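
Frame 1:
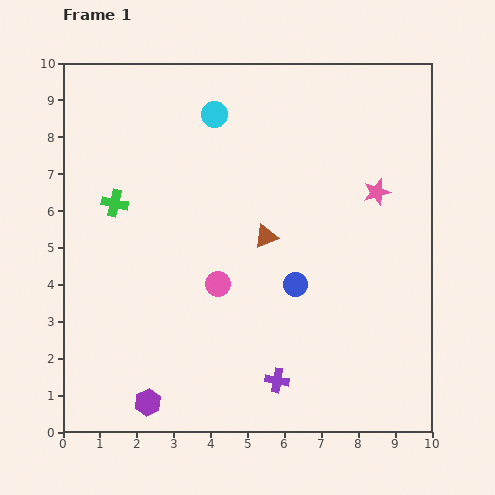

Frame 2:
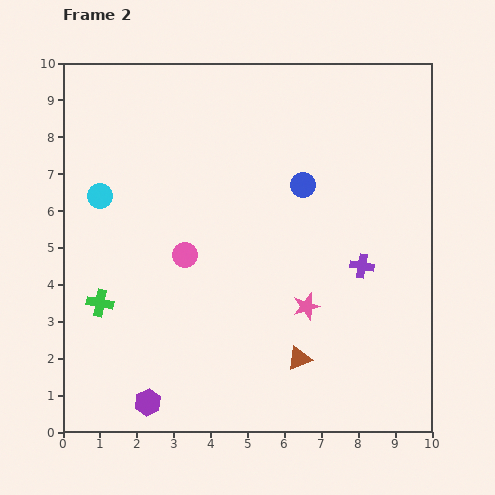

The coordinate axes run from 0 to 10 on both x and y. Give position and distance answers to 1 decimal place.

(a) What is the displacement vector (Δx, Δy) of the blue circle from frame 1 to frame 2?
(0.2, 2.7)

The blue circle was at (6.3, 4.0) in frame 1 and (6.5, 6.7) in frame 2.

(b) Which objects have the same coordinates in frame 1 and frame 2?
the purple hexagon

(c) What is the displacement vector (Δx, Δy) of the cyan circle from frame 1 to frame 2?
(-3.1, -2.2)

The cyan circle was at (4.1, 8.6) in frame 1 and (1.0, 6.4) in frame 2.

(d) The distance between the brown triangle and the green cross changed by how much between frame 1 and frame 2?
+1.4

Distance in frame 1: 4.2. Distance in frame 2: 5.6.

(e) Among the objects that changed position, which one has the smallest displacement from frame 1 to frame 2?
the pink circle

(moved 1.2)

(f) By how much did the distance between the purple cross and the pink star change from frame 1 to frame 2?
-3.9

Distance in frame 1: 5.8. Distance in frame 2: 1.9.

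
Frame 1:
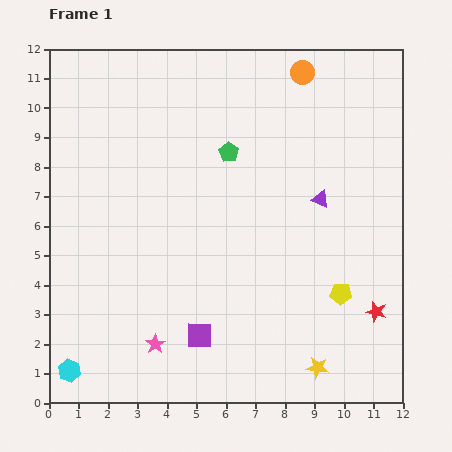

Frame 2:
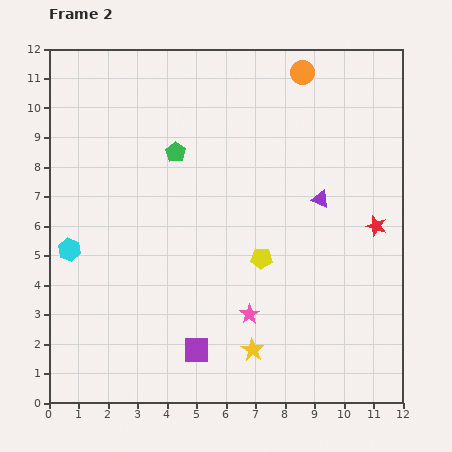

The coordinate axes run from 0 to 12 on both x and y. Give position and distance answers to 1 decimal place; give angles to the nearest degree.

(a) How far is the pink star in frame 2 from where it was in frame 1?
3.4

The pink star moved from (3.6, 2.0) to (6.8, 3.0), a distance of √(3.2² + 1.0²) ≈ 3.4.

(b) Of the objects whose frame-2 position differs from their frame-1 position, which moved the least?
the purple square

(moved 0.5)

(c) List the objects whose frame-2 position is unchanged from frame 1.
the purple triangle, the orange circle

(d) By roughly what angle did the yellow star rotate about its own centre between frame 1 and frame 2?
24° clockwise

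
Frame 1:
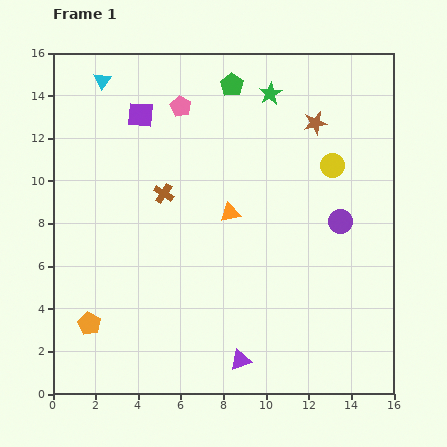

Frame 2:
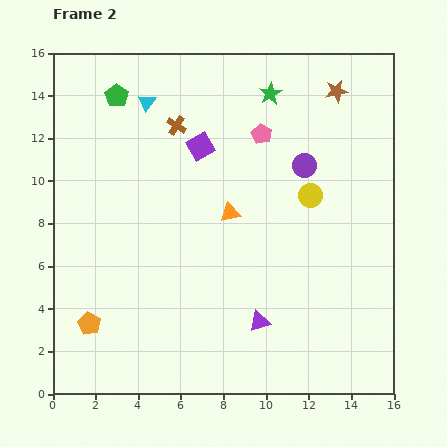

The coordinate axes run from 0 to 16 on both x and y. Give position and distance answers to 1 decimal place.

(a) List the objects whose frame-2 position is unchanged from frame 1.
the green star, the orange pentagon, the orange triangle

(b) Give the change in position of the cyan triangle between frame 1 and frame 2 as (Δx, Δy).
(2.1, -1.0)

The cyan triangle was at (2.3, 14.7) in frame 1 and (4.4, 13.7) in frame 2.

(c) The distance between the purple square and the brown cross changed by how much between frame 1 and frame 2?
-2.4

Distance in frame 1: 3.9. Distance in frame 2: 1.5.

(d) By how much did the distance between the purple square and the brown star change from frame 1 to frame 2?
-1.3

Distance in frame 1: 8.2. Distance in frame 2: 6.9.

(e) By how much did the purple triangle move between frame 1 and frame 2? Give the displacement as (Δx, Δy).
(0.9, 1.8)

The purple triangle was at (8.8, 1.6) in frame 1 and (9.7, 3.4) in frame 2.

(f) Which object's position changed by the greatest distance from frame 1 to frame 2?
the green pentagon

(moved 5.4; next 4.0)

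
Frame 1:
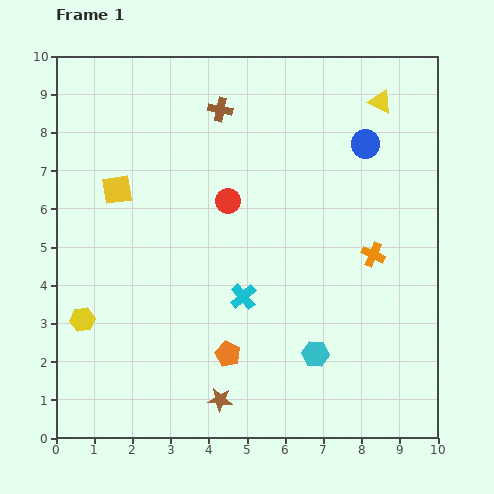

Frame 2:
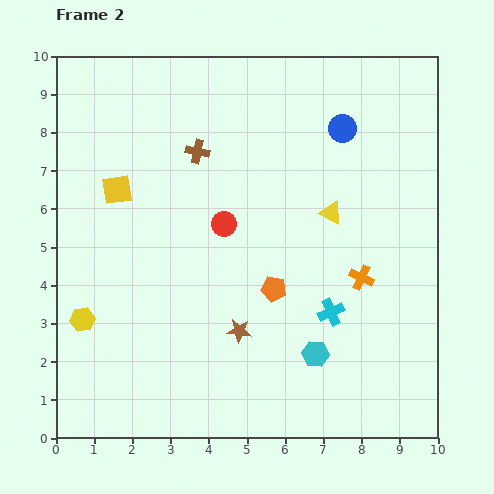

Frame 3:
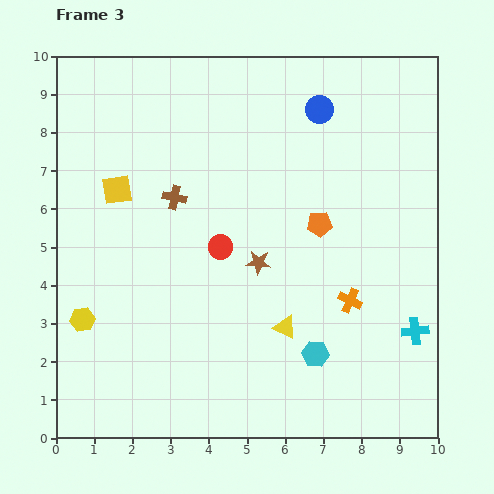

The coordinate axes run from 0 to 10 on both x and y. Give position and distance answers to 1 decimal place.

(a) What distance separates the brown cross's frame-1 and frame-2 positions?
1.3

The brown cross moved from (4.3, 8.6) to (3.7, 7.5), a distance of √(0.6² + 1.1²) ≈ 1.3.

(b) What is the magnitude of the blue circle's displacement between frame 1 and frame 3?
1.5

The blue circle moved from (8.1, 7.7) to (6.9, 8.6), a distance of √(1.2² + 0.9²) ≈ 1.5.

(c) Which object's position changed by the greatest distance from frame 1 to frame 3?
the yellow triangle

(moved 6.4; next 4.6)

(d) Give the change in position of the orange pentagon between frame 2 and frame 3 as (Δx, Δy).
(1.2, 1.7)

The orange pentagon was at (5.7, 3.9) in frame 2 and (6.9, 5.6) in frame 3.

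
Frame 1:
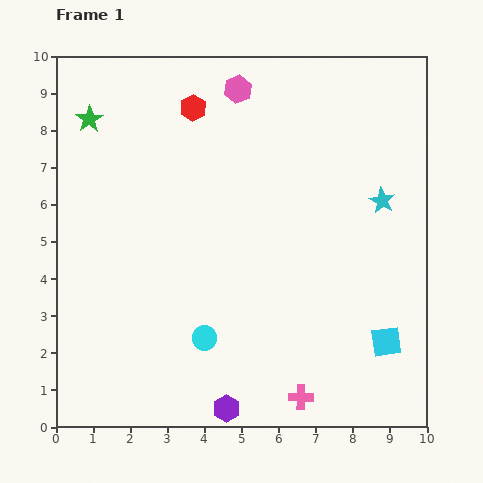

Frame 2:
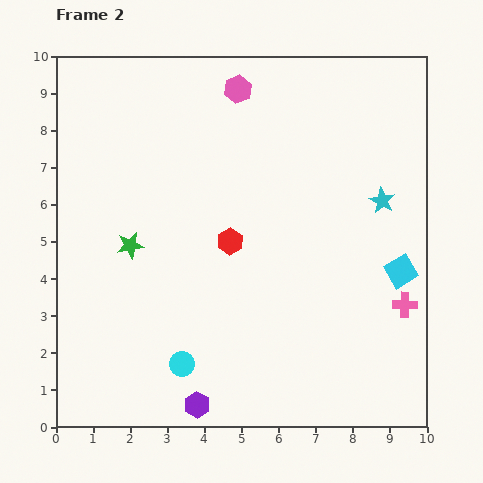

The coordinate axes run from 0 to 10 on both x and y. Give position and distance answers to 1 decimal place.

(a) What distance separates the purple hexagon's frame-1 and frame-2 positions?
0.8

The purple hexagon moved from (4.6, 0.5) to (3.8, 0.6), a distance of √(0.8² + 0.1²) ≈ 0.8.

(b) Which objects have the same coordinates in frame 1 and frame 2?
the cyan star, the pink hexagon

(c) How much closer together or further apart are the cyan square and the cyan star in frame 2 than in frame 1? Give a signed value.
-1.8

Distance in frame 1: 3.8. Distance in frame 2: 2.0.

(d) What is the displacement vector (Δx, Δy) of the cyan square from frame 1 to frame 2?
(0.4, 1.9)

The cyan square was at (8.9, 2.3) in frame 1 and (9.3, 4.2) in frame 2.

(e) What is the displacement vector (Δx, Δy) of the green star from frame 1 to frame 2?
(1.1, -3.4)

The green star was at (0.9, 8.3) in frame 1 and (2.0, 4.9) in frame 2.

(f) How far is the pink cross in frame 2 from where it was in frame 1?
3.8

The pink cross moved from (6.6, 0.8) to (9.4, 3.3), a distance of √(2.8² + 2.5²) ≈ 3.8.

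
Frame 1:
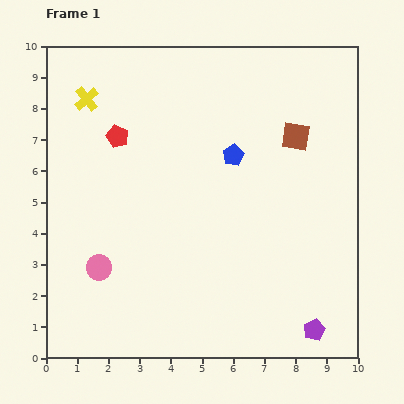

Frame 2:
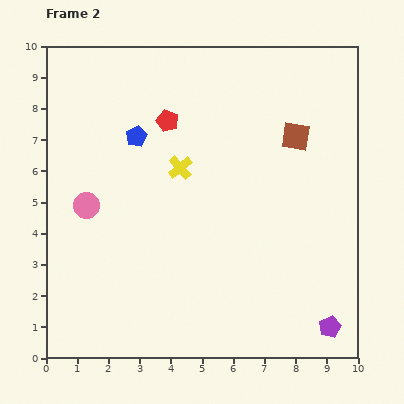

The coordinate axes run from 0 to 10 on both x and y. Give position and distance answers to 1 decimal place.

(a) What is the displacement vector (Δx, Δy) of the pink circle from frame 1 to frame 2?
(-0.4, 2.0)

The pink circle was at (1.7, 2.9) in frame 1 and (1.3, 4.9) in frame 2.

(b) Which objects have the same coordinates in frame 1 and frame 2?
the brown square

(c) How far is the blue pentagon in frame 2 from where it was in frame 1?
3.2

The blue pentagon moved from (6.0, 6.5) to (2.9, 7.1), a distance of √(3.1² + 0.6²) ≈ 3.2.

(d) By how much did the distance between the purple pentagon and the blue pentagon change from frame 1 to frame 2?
+2.5

Distance in frame 1: 6.2. Distance in frame 2: 8.7.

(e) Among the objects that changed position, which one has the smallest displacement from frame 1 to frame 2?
the purple pentagon

(moved 0.5)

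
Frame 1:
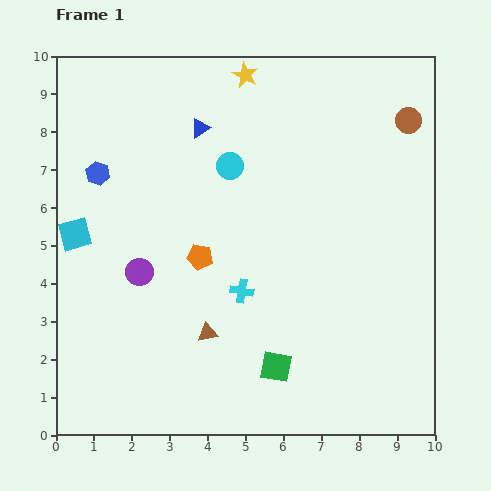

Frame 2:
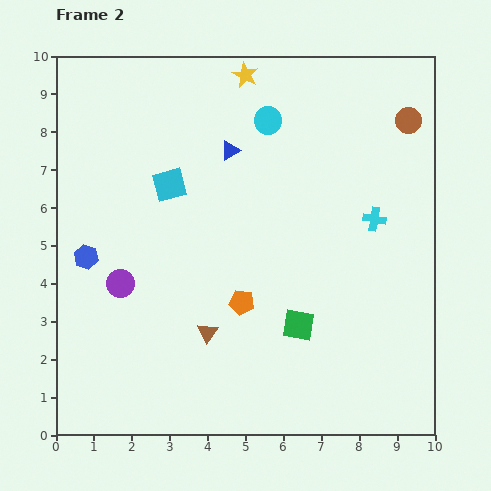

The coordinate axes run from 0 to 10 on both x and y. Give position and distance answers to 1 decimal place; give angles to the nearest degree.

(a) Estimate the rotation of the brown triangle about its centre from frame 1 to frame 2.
44° counter-clockwise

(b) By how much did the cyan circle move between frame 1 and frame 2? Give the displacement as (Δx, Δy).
(1.0, 1.2)

The cyan circle was at (4.6, 7.1) in frame 1 and (5.6, 8.3) in frame 2.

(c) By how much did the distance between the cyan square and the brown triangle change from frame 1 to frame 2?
-0.4

Distance in frame 1: 4.4. Distance in frame 2: 4.0.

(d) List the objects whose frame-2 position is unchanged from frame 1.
the yellow star, the brown circle, the brown triangle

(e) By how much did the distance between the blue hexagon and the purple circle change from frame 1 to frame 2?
-1.7

Distance in frame 1: 2.8. Distance in frame 2: 1.1.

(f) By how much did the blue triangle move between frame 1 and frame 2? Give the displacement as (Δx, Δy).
(0.8, -0.6)

The blue triangle was at (3.8, 8.1) in frame 1 and (4.6, 7.5) in frame 2.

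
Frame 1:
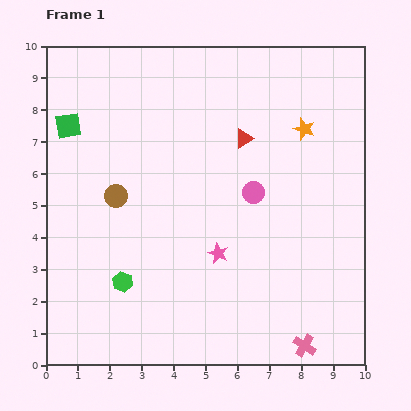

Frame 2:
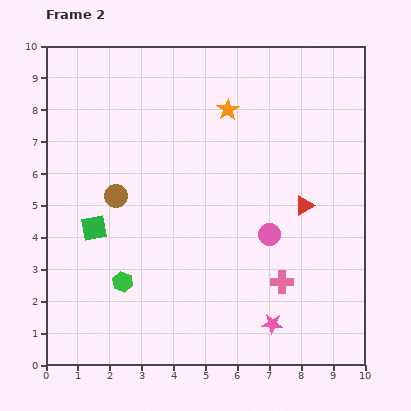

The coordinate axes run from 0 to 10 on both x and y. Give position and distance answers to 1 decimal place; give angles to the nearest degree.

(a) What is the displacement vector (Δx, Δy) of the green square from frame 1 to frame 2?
(0.8, -3.2)

The green square was at (0.7, 7.5) in frame 1 and (1.5, 4.3) in frame 2.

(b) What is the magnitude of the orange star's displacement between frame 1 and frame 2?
2.5

The orange star moved from (8.1, 7.4) to (5.7, 8.0), a distance of √(2.4² + 0.6²) ≈ 2.5.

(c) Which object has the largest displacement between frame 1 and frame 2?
the green square

(moved 3.3; next 2.8)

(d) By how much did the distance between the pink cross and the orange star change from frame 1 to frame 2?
-1.1

Distance in frame 1: 6.8. Distance in frame 2: 5.7.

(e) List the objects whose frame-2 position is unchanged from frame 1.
the brown circle, the green hexagon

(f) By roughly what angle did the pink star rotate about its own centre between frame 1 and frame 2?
20° counter-clockwise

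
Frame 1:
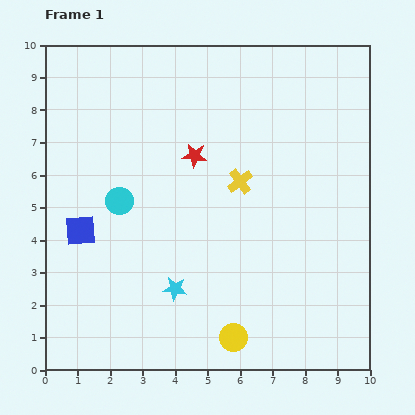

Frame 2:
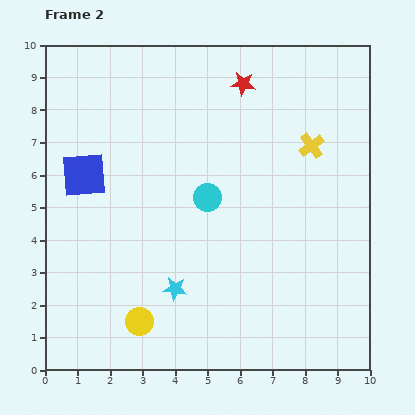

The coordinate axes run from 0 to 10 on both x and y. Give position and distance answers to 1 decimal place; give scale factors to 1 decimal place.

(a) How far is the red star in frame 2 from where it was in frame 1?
2.7

The red star moved from (4.6, 6.6) to (6.1, 8.8), a distance of √(1.5² + 2.2²) ≈ 2.7.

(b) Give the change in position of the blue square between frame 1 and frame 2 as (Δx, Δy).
(0.1, 1.7)

The blue square was at (1.1, 4.3) in frame 1 and (1.2, 6.0) in frame 2.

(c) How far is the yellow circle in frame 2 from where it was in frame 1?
2.9

The yellow circle moved from (5.8, 1.0) to (2.9, 1.5), a distance of √(2.9² + 0.5²) ≈ 2.9.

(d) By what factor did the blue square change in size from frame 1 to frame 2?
1.5×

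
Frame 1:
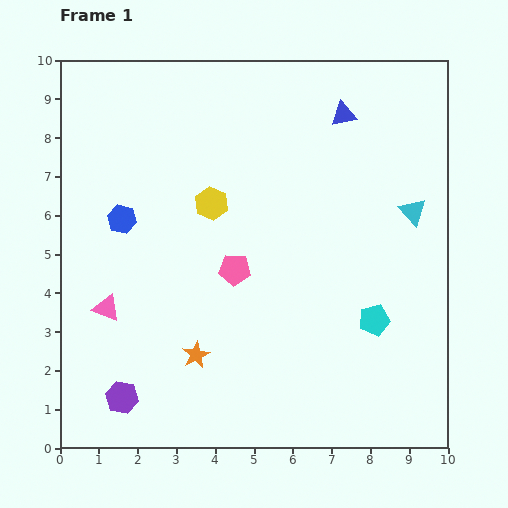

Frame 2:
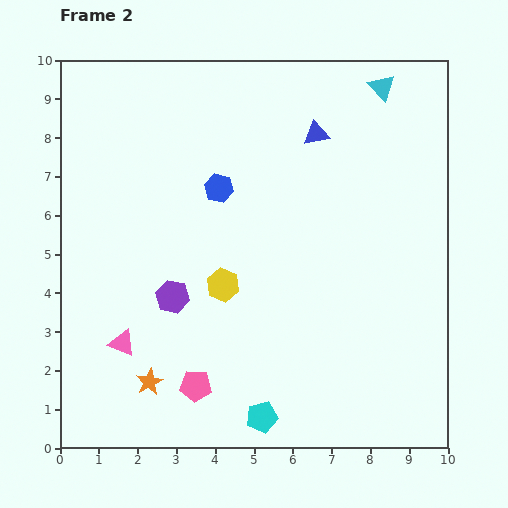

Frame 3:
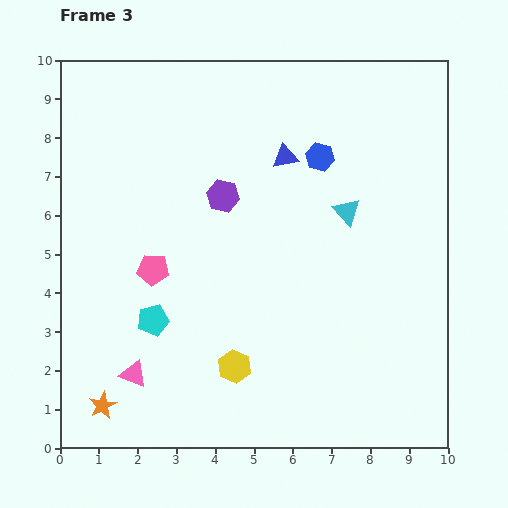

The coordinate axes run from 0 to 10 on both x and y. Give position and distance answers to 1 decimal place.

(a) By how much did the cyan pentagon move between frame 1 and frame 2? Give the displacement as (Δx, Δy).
(-2.9, -2.5)

The cyan pentagon was at (8.1, 3.3) in frame 1 and (5.2, 0.8) in frame 2.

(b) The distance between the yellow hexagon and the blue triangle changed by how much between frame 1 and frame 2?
+0.5

Distance in frame 1: 4.1. Distance in frame 2: 4.6.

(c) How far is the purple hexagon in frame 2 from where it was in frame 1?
2.9

The purple hexagon moved from (1.6, 1.3) to (2.9, 3.9), a distance of √(1.3² + 2.6²) ≈ 2.9.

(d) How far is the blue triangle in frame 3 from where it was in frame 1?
1.9

The blue triangle moved from (7.3, 8.6) to (5.8, 7.5), a distance of √(1.5² + 1.1²) ≈ 1.9.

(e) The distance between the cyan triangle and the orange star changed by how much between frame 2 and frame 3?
-1.7

Distance in frame 2: 9.7. Distance in frame 3: 8.0.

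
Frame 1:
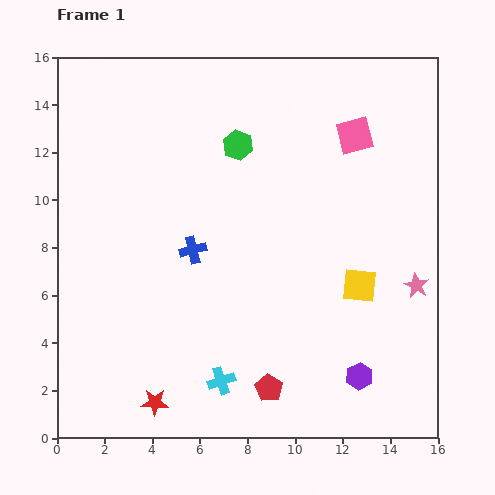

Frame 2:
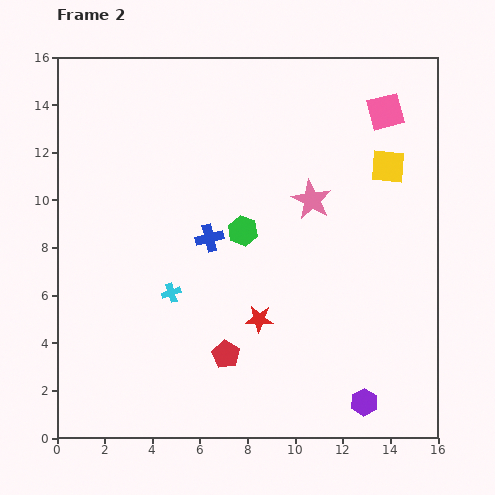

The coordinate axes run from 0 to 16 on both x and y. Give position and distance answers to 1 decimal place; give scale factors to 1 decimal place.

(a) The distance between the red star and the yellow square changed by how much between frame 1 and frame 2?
-1.5

Distance in frame 1: 9.9. Distance in frame 2: 8.4.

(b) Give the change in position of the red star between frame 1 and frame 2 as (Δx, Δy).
(4.4, 3.5)

The red star was at (4.1, 1.5) in frame 1 and (8.5, 5.0) in frame 2.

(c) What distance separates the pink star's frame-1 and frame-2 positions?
5.7

The pink star moved from (15.1, 6.4) to (10.7, 10.0), a distance of √(4.4² + 3.6²) ≈ 5.7.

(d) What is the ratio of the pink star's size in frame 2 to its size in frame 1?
1.6×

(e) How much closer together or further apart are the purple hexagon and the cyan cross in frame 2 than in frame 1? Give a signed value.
+3.5

Distance in frame 1: 5.8. Distance in frame 2: 9.3.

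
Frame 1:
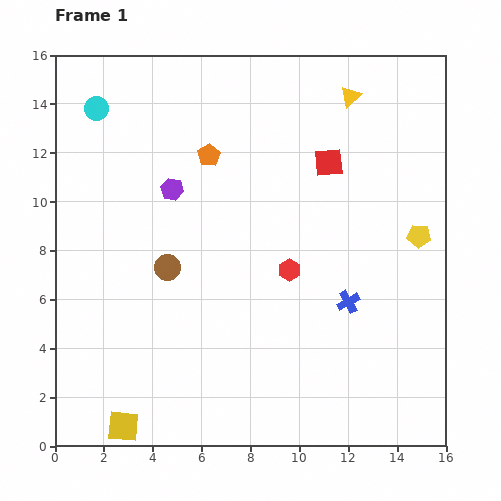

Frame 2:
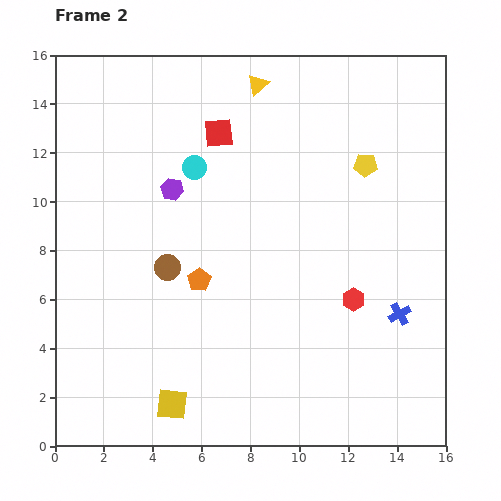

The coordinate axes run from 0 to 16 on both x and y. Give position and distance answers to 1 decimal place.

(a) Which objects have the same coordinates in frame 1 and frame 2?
the purple hexagon, the brown circle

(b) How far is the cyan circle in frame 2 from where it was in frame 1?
4.7

The cyan circle moved from (1.7, 13.8) to (5.7, 11.4), a distance of √(4.0² + 2.4²) ≈ 4.7.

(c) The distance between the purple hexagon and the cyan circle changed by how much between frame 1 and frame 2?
-3.2

Distance in frame 1: 4.5. Distance in frame 2: 1.3.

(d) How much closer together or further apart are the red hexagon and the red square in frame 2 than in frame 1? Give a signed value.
+4.0

Distance in frame 1: 4.7. Distance in frame 2: 8.7.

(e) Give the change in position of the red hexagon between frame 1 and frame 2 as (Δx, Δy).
(2.6, -1.2)

The red hexagon was at (9.6, 7.2) in frame 1 and (12.2, 6.0) in frame 2.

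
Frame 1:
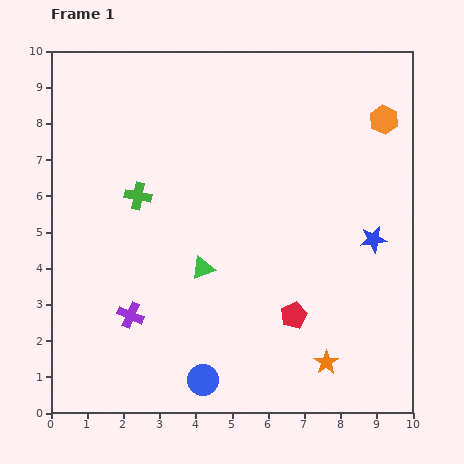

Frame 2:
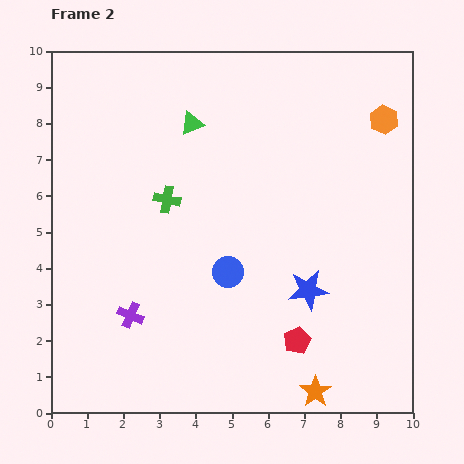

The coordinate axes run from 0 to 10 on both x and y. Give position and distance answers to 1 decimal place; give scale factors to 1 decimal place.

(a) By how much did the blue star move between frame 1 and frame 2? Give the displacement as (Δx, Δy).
(-1.8, -1.4)

The blue star was at (8.9, 4.8) in frame 1 and (7.1, 3.4) in frame 2.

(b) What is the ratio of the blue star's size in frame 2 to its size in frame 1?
1.5×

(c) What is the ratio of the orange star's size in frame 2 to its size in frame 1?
1.3×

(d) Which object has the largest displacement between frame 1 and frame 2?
the green triangle

(moved 4.0; next 3.1)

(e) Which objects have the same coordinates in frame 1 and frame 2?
the orange hexagon, the purple cross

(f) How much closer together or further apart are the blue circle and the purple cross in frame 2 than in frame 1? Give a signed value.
+0.3

Distance in frame 1: 2.7. Distance in frame 2: 3.0.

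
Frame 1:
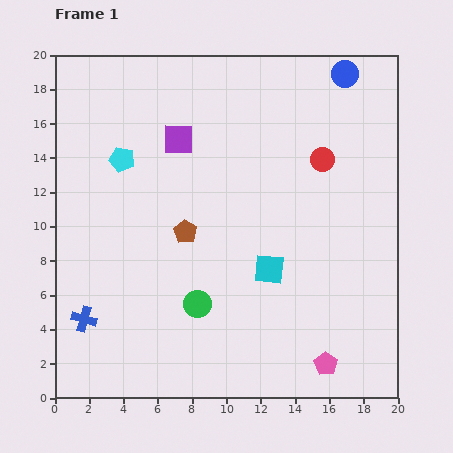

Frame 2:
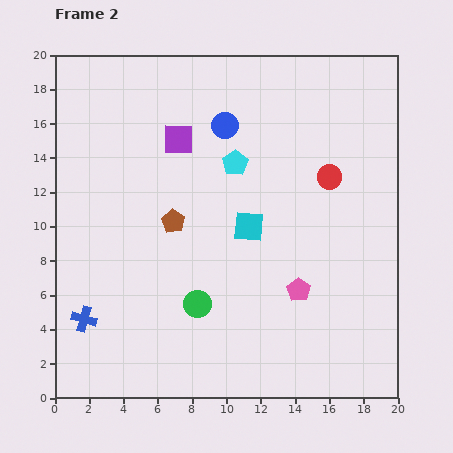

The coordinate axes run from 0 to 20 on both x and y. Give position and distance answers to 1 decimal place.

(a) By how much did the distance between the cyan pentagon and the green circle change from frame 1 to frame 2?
-1.0

Distance in frame 1: 9.5. Distance in frame 2: 8.5.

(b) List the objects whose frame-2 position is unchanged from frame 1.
the blue cross, the green circle, the purple square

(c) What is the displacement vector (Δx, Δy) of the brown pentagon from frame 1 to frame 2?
(-0.7, 0.6)

The brown pentagon was at (7.6, 9.7) in frame 1 and (6.9, 10.3) in frame 2.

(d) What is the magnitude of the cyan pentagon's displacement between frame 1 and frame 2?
6.6

The cyan pentagon moved from (3.9, 13.9) to (10.5, 13.7), a distance of √(6.6² + 0.2²) ≈ 6.6.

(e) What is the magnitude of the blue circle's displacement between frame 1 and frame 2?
7.6

The blue circle moved from (16.9, 18.9) to (9.9, 15.9), a distance of √(7.0² + 3.0²) ≈ 7.6.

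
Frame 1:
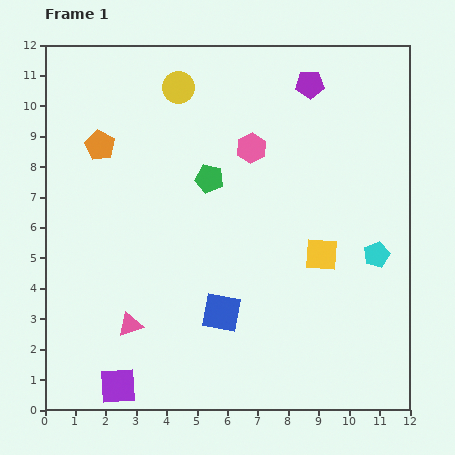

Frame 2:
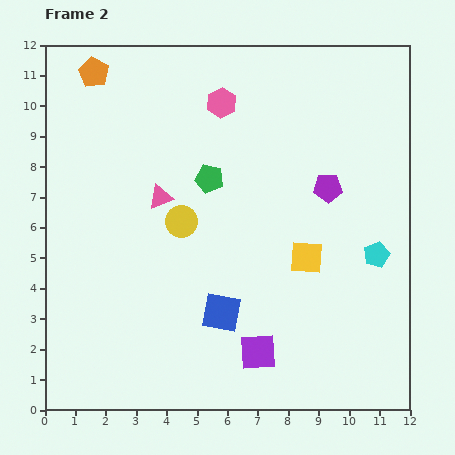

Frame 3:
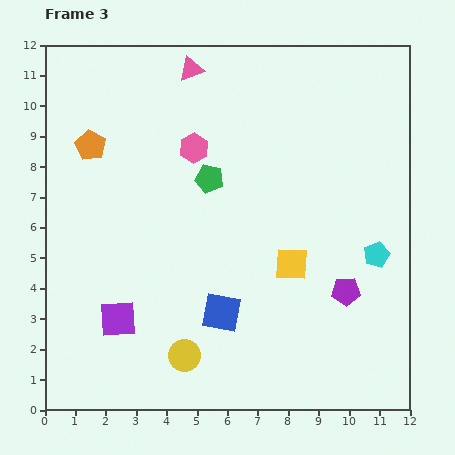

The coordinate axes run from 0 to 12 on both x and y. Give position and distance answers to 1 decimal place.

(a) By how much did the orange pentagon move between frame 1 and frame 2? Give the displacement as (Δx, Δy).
(-0.2, 2.4)

The orange pentagon was at (1.8, 8.7) in frame 1 and (1.6, 11.1) in frame 2.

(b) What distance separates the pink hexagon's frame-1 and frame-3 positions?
1.9

The pink hexagon moved from (6.8, 8.6) to (4.9, 8.6), a distance of √(1.9² + 0.0²) ≈ 1.9.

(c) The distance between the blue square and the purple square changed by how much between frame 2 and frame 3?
+1.6

Distance in frame 2: 1.8. Distance in frame 3: 3.4.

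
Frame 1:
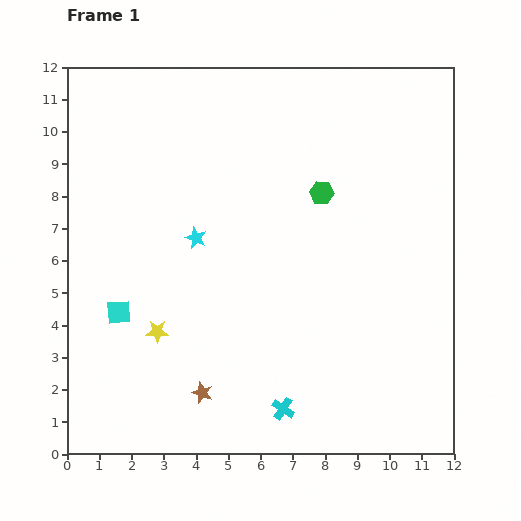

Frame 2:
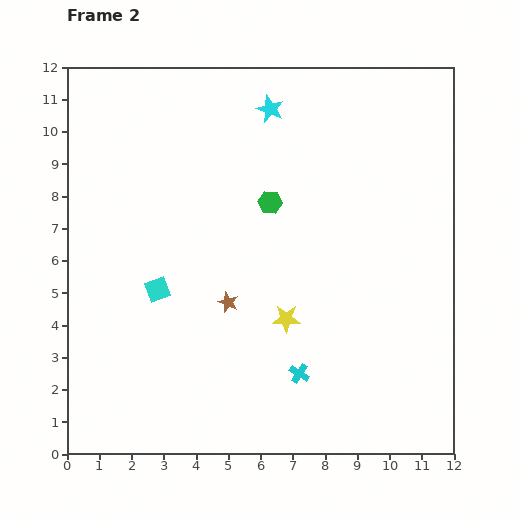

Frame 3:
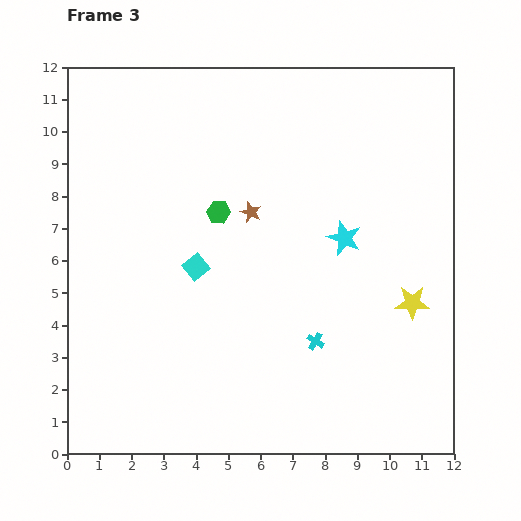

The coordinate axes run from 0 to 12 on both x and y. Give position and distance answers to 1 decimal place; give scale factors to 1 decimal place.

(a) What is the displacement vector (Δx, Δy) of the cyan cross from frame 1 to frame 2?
(0.5, 1.1)

The cyan cross was at (6.7, 1.4) in frame 1 and (7.2, 2.5) in frame 2.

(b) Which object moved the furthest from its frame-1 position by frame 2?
the cyan star

(moved 4.6; next 4.0)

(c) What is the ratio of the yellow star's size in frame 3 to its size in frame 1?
1.5×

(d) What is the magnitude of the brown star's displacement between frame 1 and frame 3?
5.8

The brown star moved from (4.2, 1.9) to (5.7, 7.5), a distance of √(1.5² + 5.6²) ≈ 5.8.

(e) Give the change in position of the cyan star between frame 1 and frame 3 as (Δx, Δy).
(4.6, 0.0)

The cyan star was at (4.0, 6.7) in frame 1 and (8.6, 6.7) in frame 3.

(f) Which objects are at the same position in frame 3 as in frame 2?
none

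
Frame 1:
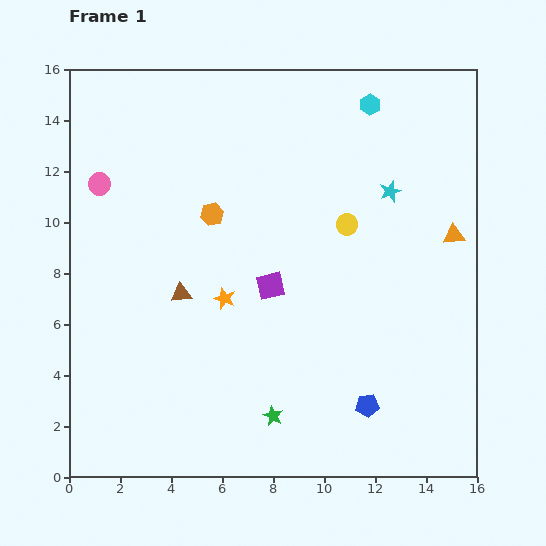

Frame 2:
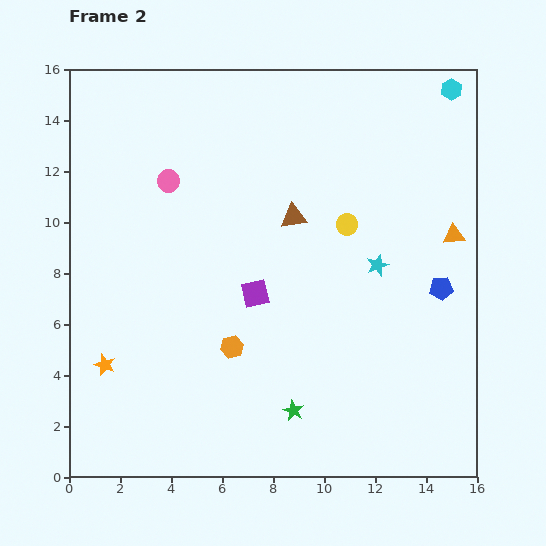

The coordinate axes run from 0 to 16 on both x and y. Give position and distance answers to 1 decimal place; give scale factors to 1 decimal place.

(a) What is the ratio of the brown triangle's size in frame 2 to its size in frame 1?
1.3×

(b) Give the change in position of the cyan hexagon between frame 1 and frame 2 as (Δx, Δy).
(3.2, 0.6)

The cyan hexagon was at (11.8, 14.6) in frame 1 and (15.0, 15.2) in frame 2.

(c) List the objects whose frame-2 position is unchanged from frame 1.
the yellow circle, the orange triangle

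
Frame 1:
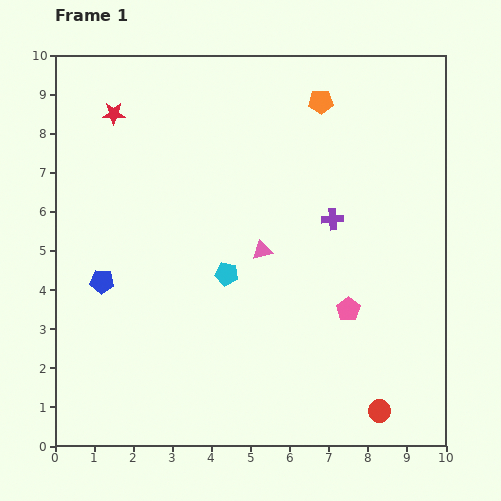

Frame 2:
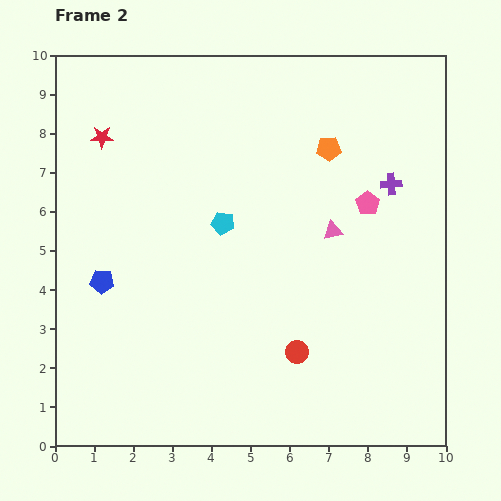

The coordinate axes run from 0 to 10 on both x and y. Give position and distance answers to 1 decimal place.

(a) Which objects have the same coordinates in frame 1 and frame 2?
the blue pentagon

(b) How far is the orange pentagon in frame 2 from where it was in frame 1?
1.2

The orange pentagon moved from (6.8, 8.8) to (7.0, 7.6), a distance of √(0.2² + 1.2²) ≈ 1.2.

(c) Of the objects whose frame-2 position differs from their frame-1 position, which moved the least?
the red star

(moved 0.7)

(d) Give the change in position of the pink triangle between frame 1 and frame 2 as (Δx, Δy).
(1.8, 0.5)

The pink triangle was at (5.3, 5.0) in frame 1 and (7.1, 5.5) in frame 2.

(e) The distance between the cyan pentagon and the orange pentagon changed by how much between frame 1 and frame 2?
-1.7

Distance in frame 1: 5.0. Distance in frame 2: 3.3.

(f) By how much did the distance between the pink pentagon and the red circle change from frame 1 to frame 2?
+1.5

Distance in frame 1: 2.7. Distance in frame 2: 4.2.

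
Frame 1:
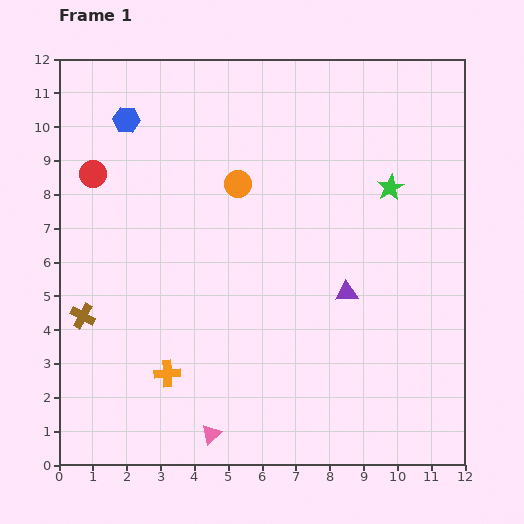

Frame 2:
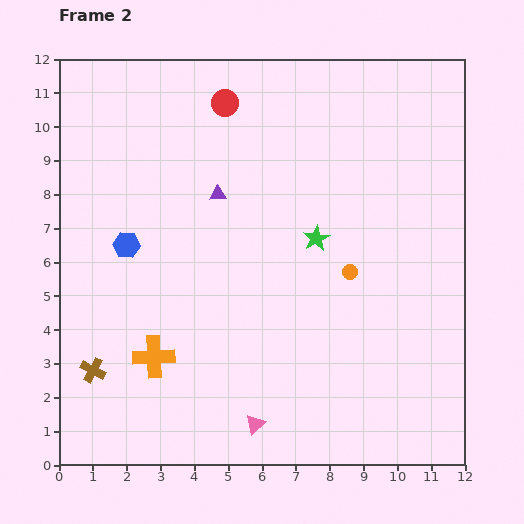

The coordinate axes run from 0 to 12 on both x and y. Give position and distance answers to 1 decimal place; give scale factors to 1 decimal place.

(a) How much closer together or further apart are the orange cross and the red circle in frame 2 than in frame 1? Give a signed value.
+1.5

Distance in frame 1: 6.3. Distance in frame 2: 7.8.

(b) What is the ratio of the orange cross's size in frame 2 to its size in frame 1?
1.6×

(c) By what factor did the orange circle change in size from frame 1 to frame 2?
0.6×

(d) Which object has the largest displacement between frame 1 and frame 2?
the purple triangle

(moved 4.8; next 4.4)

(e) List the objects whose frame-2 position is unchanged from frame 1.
none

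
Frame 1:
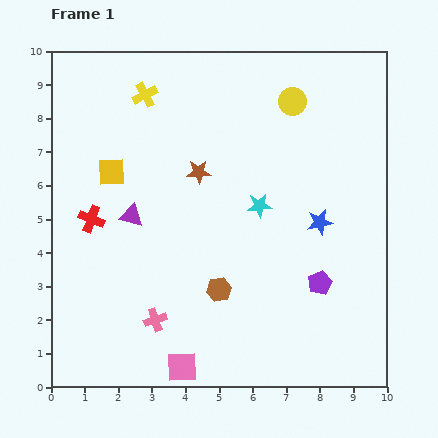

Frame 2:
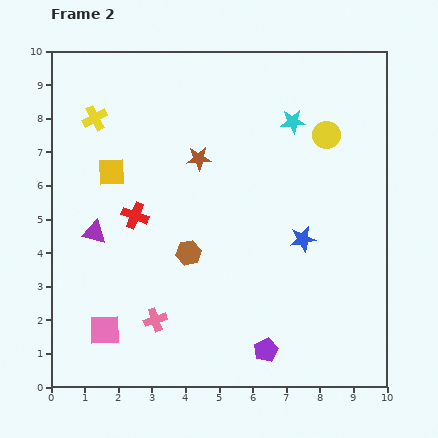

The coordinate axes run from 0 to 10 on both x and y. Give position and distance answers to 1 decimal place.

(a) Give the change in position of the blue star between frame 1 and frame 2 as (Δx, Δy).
(-0.5, -0.5)

The blue star was at (8.0, 4.9) in frame 1 and (7.5, 4.4) in frame 2.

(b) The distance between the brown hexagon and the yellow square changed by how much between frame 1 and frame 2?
-1.4

Distance in frame 1: 4.7. Distance in frame 2: 3.3.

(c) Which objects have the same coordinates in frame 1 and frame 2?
the pink cross, the yellow square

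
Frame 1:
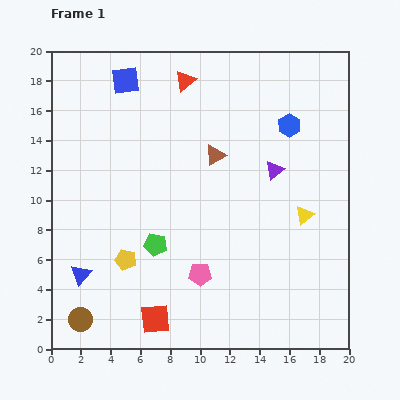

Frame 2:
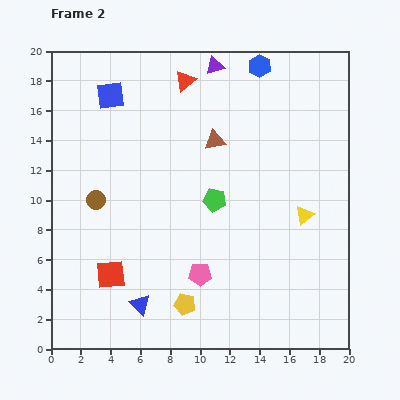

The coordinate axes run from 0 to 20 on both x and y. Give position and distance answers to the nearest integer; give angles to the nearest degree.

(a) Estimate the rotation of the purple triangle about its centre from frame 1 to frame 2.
23° clockwise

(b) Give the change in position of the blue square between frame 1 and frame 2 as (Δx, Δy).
(-1, -1)

The blue square was at (5, 18) in frame 1 and (4, 17) in frame 2.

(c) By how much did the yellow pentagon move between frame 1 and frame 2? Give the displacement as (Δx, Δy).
(4, -3)

The yellow pentagon was at (5, 6) in frame 1 and (9, 3) in frame 2.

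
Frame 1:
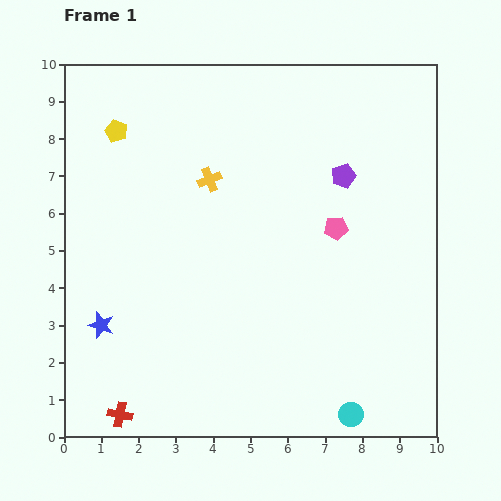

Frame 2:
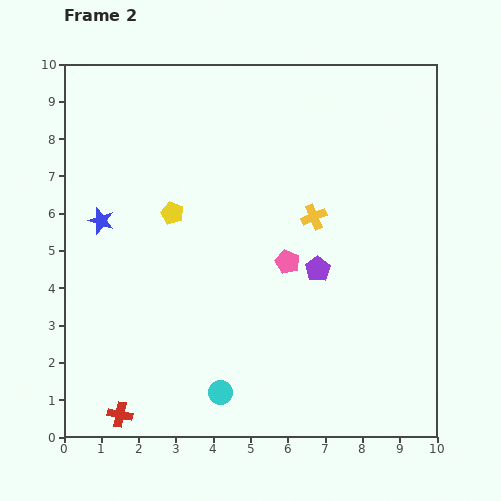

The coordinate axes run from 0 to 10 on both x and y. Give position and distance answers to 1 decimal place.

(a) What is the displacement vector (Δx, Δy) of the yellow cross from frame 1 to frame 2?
(2.8, -1.0)

The yellow cross was at (3.9, 6.9) in frame 1 and (6.7, 5.9) in frame 2.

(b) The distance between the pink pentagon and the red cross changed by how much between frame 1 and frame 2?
-1.6

Distance in frame 1: 7.7. Distance in frame 2: 6.1.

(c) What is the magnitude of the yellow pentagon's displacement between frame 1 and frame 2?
2.7

The yellow pentagon moved from (1.4, 8.2) to (2.9, 6.0), a distance of √(1.5² + 2.2²) ≈ 2.7.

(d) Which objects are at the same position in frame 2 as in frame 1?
the red cross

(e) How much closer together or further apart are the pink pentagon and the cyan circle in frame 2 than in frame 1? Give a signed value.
-1.1

Distance in frame 1: 5.0. Distance in frame 2: 3.9.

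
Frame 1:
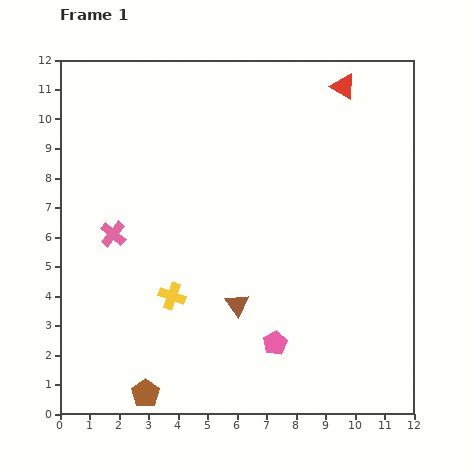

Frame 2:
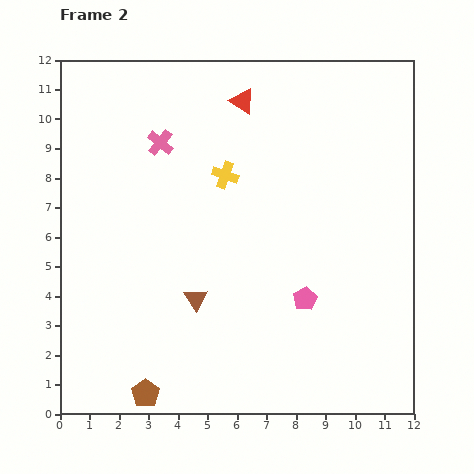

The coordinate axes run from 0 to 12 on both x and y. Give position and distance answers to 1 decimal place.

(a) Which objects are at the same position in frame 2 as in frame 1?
the brown pentagon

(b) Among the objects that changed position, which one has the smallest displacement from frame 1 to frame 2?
the brown triangle

(moved 1.4)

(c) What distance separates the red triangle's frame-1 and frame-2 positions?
3.4

The red triangle moved from (9.6, 11.1) to (6.2, 10.6), a distance of √(3.4² + 0.5²) ≈ 3.4.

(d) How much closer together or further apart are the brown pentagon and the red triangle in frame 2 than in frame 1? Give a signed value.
-2.0

Distance in frame 1: 12.4. Distance in frame 2: 10.4.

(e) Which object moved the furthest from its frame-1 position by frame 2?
the yellow cross

(moved 4.5; next 3.5)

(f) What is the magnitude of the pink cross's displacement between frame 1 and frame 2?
3.5

The pink cross moved from (1.8, 6.1) to (3.4, 9.2), a distance of √(1.6² + 3.1²) ≈ 3.5.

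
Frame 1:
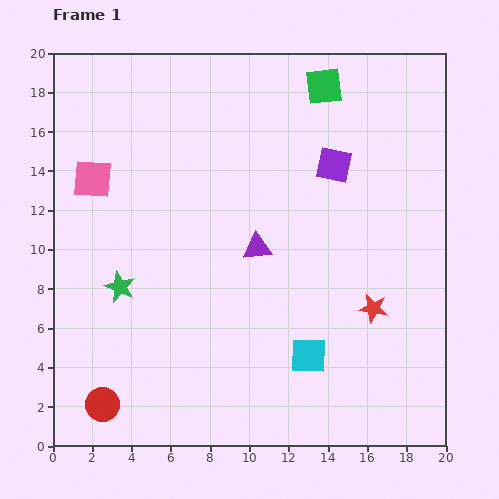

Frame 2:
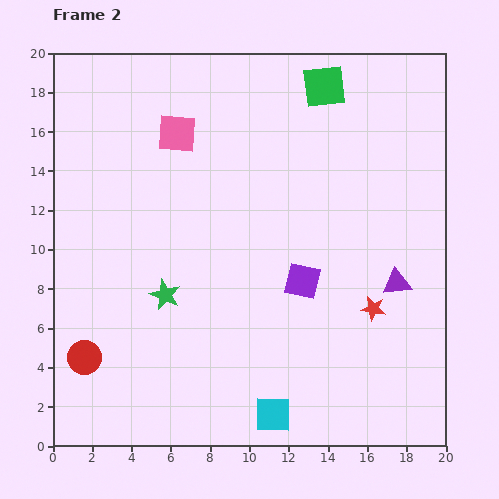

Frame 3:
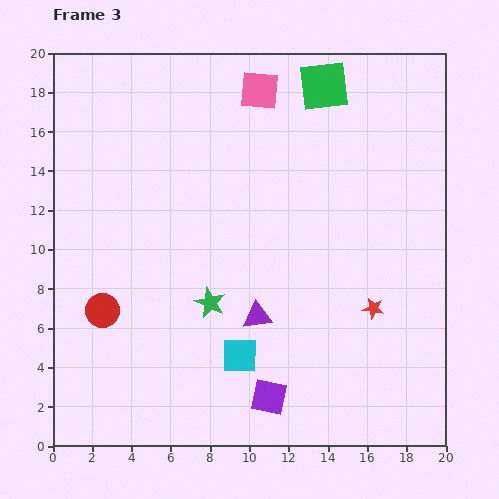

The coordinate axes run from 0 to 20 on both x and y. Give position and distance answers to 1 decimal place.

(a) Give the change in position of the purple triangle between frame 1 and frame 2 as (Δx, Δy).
(7.1, -1.8)

The purple triangle was at (10.4, 10.1) in frame 1 and (17.5, 8.3) in frame 2.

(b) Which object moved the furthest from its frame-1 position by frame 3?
the purple square

(moved 12.3; next 9.6)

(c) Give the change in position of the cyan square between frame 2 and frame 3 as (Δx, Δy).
(-1.7, 3.0)

The cyan square was at (11.2, 1.6) in frame 2 and (9.5, 4.6) in frame 3.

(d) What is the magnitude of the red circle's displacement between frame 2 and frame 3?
2.6

The red circle moved from (1.6, 4.5) to (2.5, 6.9), a distance of √(0.9² + 2.4²) ≈ 2.6.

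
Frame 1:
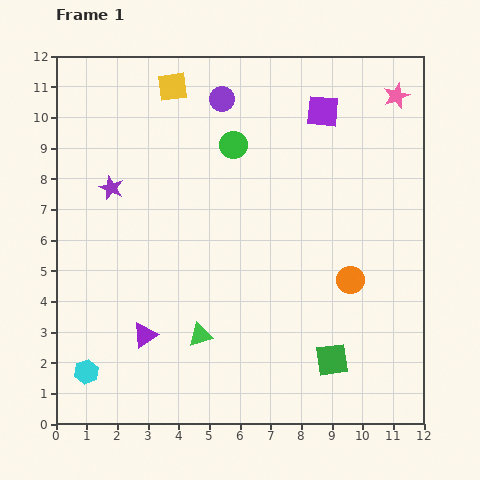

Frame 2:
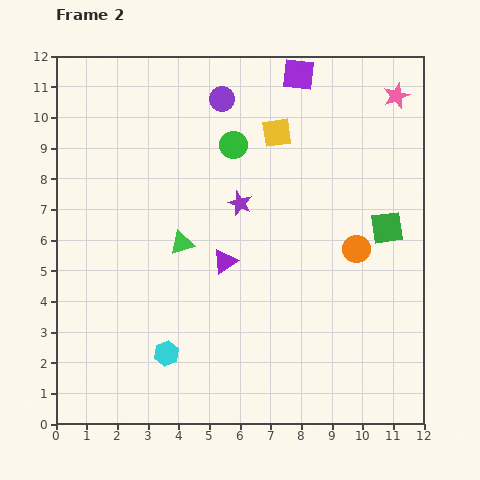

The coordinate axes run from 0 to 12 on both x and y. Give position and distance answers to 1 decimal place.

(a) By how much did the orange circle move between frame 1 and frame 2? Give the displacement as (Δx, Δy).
(0.2, 1.0)

The orange circle was at (9.6, 4.7) in frame 1 and (9.8, 5.7) in frame 2.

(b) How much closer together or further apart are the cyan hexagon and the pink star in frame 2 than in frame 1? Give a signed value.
-2.2

Distance in frame 1: 13.5. Distance in frame 2: 11.3.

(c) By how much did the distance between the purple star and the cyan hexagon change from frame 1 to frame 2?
-0.6

Distance in frame 1: 6.1. Distance in frame 2: 5.5.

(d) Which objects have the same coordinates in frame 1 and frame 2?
the purple circle, the pink star, the green circle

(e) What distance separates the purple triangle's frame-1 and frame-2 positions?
3.5

The purple triangle moved from (2.9, 2.9) to (5.5, 5.3), a distance of √(2.6² + 2.4²) ≈ 3.5.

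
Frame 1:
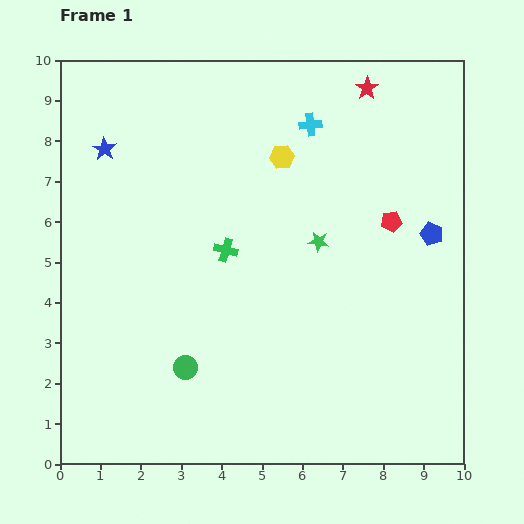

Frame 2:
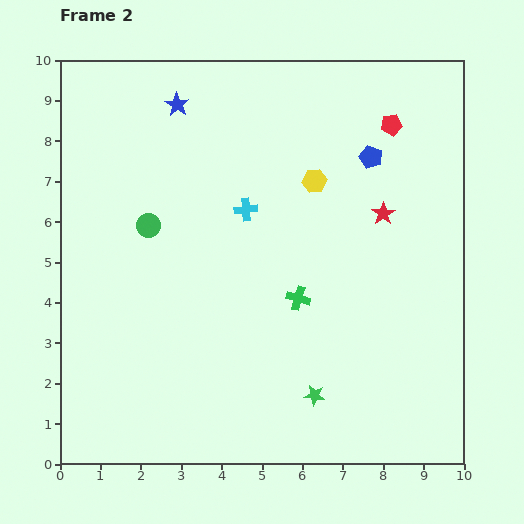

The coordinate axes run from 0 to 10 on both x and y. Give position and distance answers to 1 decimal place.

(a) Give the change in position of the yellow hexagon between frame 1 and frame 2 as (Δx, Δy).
(0.8, -0.6)

The yellow hexagon was at (5.5, 7.6) in frame 1 and (6.3, 7.0) in frame 2.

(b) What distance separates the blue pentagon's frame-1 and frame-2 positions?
2.4

The blue pentagon moved from (9.2, 5.7) to (7.7, 7.6), a distance of √(1.5² + 1.9²) ≈ 2.4.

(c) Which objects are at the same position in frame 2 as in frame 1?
none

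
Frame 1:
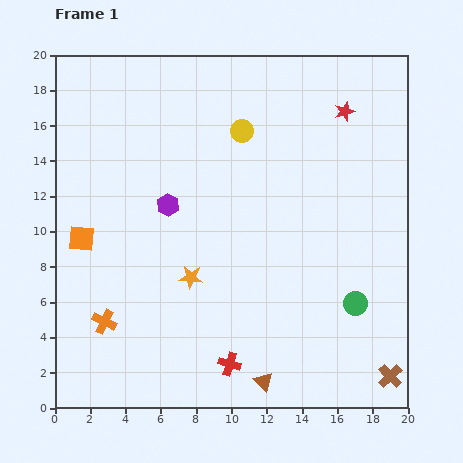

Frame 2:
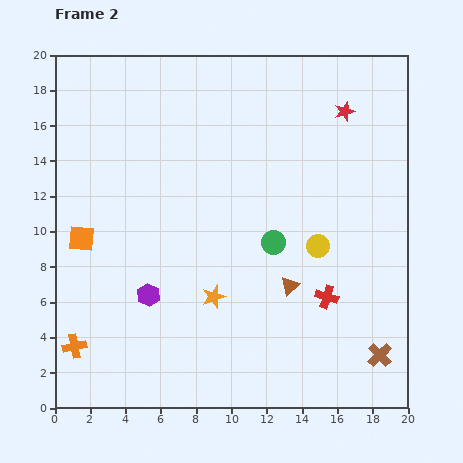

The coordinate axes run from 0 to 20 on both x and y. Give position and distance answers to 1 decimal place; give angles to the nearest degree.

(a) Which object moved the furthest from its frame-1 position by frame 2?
the yellow circle

(moved 7.8; next 6.7)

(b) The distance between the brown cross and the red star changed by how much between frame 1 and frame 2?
-1.3

Distance in frame 1: 15.2. Distance in frame 2: 13.9.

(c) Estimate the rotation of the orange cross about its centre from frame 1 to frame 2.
37° counter-clockwise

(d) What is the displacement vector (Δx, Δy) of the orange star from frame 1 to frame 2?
(1.3, -1.1)

The orange star was at (7.7, 7.4) in frame 1 and (9.0, 6.3) in frame 2.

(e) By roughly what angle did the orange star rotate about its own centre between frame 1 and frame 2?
24° counter-clockwise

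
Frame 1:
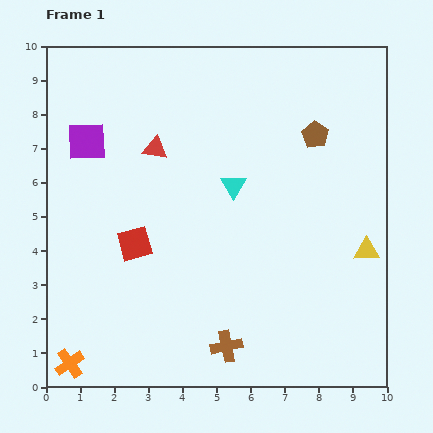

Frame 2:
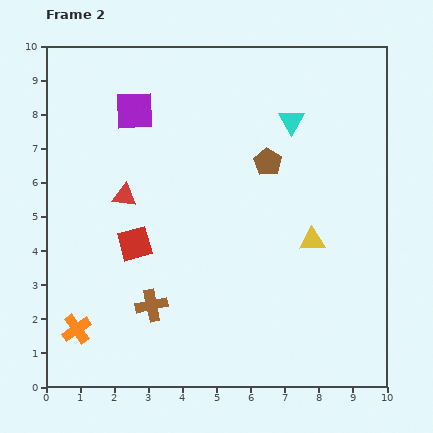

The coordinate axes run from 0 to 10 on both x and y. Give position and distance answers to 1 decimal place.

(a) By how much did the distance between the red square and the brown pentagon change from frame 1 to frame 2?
-1.6

Distance in frame 1: 6.2. Distance in frame 2: 4.6.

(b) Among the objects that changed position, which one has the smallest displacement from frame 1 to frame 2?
the orange cross

(moved 1.0)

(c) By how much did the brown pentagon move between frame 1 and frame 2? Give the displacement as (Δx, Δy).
(-1.4, -0.8)

The brown pentagon was at (7.9, 7.4) in frame 1 and (6.5, 6.6) in frame 2.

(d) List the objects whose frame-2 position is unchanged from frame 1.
the red square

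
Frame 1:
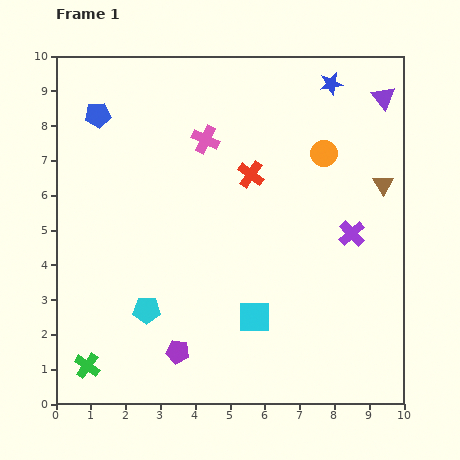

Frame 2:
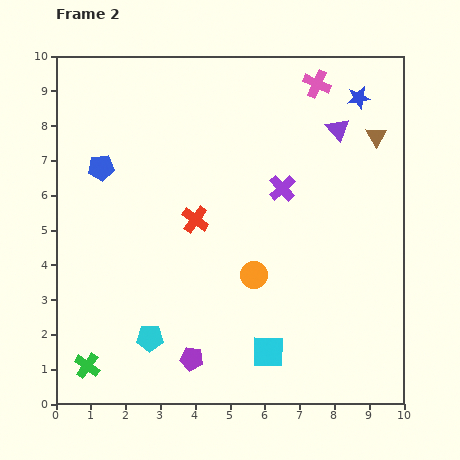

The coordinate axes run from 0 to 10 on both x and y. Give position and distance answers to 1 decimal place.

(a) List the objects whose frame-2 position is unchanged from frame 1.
the green cross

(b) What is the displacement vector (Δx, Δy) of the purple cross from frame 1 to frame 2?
(-2.0, 1.3)

The purple cross was at (8.5, 4.9) in frame 1 and (6.5, 6.2) in frame 2.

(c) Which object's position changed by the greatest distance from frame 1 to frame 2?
the orange circle

(moved 4.0; next 3.6)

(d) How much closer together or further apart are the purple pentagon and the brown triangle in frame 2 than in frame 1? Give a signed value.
+0.7

Distance in frame 1: 7.6. Distance in frame 2: 8.3.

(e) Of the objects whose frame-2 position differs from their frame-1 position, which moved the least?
the purple pentagon

(moved 0.4)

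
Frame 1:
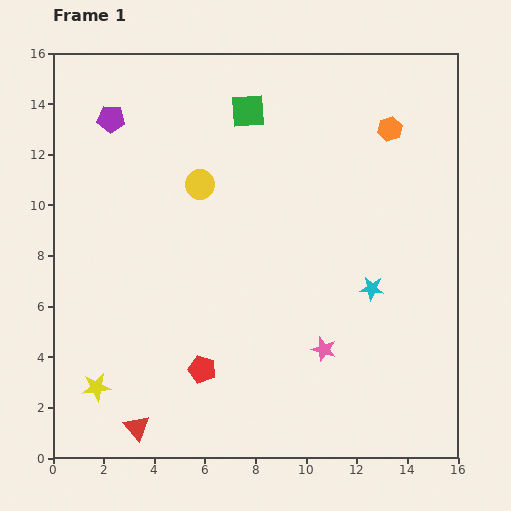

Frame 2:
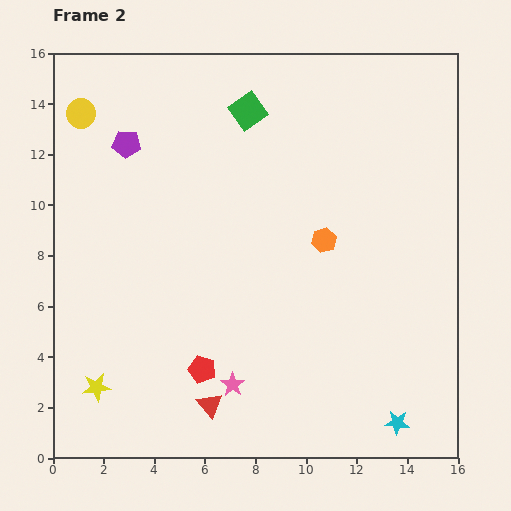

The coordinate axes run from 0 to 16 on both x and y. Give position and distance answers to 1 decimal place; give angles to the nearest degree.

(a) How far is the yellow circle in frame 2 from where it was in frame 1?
5.5

The yellow circle moved from (5.8, 10.8) to (1.1, 13.6), a distance of √(4.7² + 2.8²) ≈ 5.5.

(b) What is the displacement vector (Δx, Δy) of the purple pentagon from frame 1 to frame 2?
(0.6, -1.0)

The purple pentagon was at (2.3, 13.4) in frame 1 and (2.9, 12.4) in frame 2.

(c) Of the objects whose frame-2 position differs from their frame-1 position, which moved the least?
the purple pentagon

(moved 1.2)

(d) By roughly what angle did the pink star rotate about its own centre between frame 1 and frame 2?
18° clockwise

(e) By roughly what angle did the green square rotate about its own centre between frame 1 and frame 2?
31° counter-clockwise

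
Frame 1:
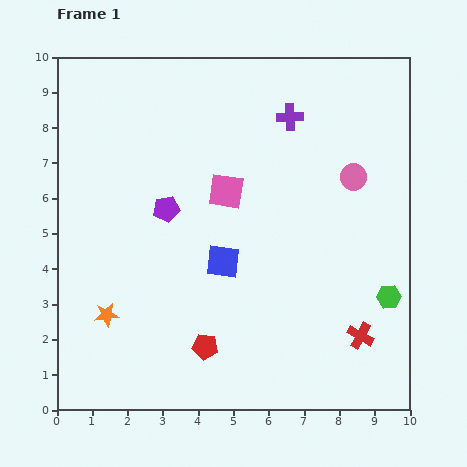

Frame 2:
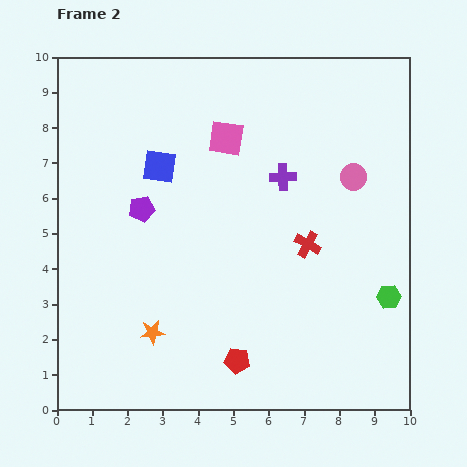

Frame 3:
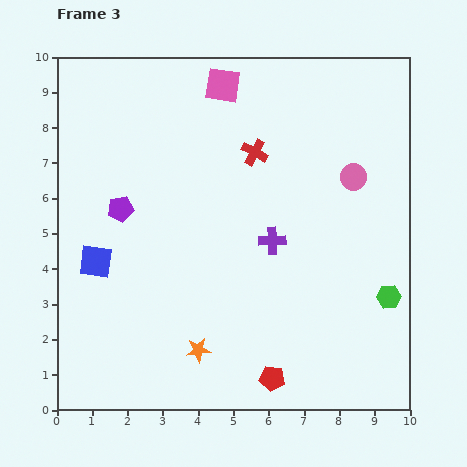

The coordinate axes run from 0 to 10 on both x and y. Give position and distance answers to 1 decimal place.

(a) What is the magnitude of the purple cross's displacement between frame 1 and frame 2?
1.7

The purple cross moved from (6.6, 8.3) to (6.4, 6.6), a distance of √(0.2² + 1.7²) ≈ 1.7.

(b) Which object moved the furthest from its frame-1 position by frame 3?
the red cross

(moved 6.0; next 3.6)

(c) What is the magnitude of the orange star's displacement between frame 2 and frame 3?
1.4

The orange star moved from (2.7, 2.2) to (4.0, 1.7), a distance of √(1.3² + 0.5²) ≈ 1.4.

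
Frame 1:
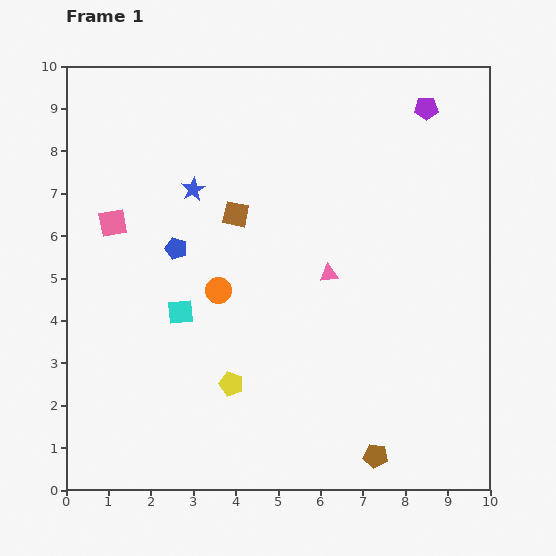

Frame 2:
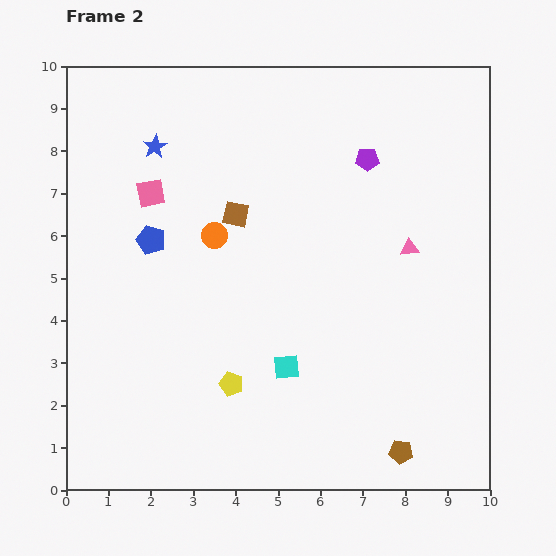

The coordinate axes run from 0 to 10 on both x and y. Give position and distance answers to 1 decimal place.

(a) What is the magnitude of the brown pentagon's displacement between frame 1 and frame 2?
0.6

The brown pentagon moved from (7.3, 0.8) to (7.9, 0.9), a distance of √(0.6² + 0.1²) ≈ 0.6.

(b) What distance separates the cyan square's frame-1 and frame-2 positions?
2.8

The cyan square moved from (2.7, 4.2) to (5.2, 2.9), a distance of √(2.5² + 1.3²) ≈ 2.8.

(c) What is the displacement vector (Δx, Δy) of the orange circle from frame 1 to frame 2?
(-0.1, 1.3)

The orange circle was at (3.6, 4.7) in frame 1 and (3.5, 6.0) in frame 2.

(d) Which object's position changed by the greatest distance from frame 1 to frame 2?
the cyan square

(moved 2.8; next 2.0)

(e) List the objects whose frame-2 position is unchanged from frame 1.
the yellow pentagon, the brown square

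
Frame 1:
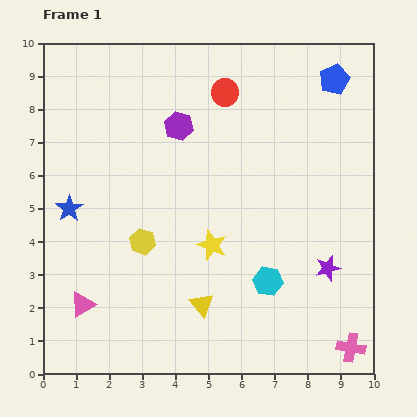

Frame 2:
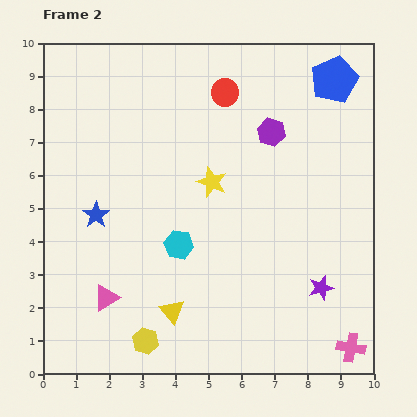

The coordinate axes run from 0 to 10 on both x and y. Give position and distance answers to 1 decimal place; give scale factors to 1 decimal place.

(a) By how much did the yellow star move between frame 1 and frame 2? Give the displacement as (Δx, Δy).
(0.0, 1.9)

The yellow star was at (5.1, 3.9) in frame 1 and (5.1, 5.8) in frame 2.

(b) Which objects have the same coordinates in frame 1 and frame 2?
the pink cross, the blue pentagon, the red circle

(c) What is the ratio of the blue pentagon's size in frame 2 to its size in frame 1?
1.6×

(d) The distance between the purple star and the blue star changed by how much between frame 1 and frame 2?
-0.9

Distance in frame 1: 8.0. Distance in frame 2: 7.1.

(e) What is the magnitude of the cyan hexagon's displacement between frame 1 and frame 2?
2.9

The cyan hexagon moved from (6.8, 2.8) to (4.1, 3.9), a distance of √(2.7² + 1.1²) ≈ 2.9.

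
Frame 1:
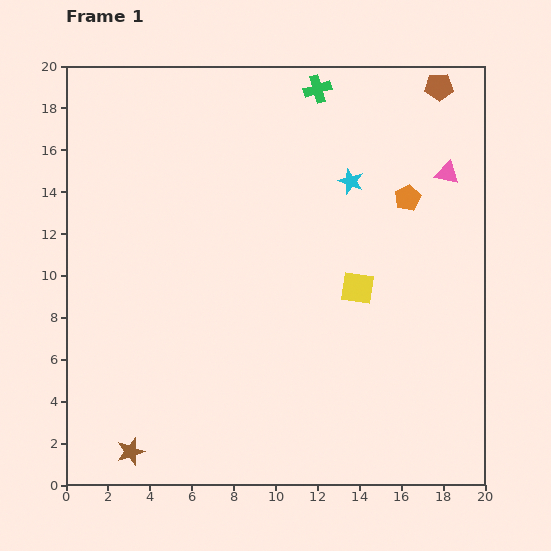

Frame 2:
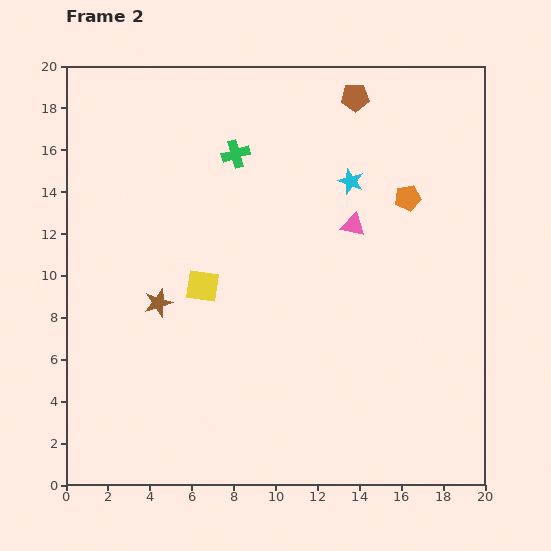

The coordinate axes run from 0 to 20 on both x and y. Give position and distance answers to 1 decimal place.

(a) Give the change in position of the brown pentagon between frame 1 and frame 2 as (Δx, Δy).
(-4.0, -0.5)

The brown pentagon was at (17.8, 19.0) in frame 1 and (13.8, 18.5) in frame 2.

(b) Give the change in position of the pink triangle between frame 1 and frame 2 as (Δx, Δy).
(-4.5, -2.5)

The pink triangle was at (18.2, 14.9) in frame 1 and (13.7, 12.4) in frame 2.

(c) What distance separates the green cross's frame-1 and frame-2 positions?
5.0

The green cross moved from (12.0, 18.9) to (8.1, 15.8), a distance of √(3.9² + 3.1²) ≈ 5.0.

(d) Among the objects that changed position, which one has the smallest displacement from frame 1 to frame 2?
the brown pentagon

(moved 4.0)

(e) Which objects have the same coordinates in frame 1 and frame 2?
the orange pentagon, the cyan star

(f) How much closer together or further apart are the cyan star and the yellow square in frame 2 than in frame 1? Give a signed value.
+3.6

Distance in frame 1: 5.1. Distance in frame 2: 8.7.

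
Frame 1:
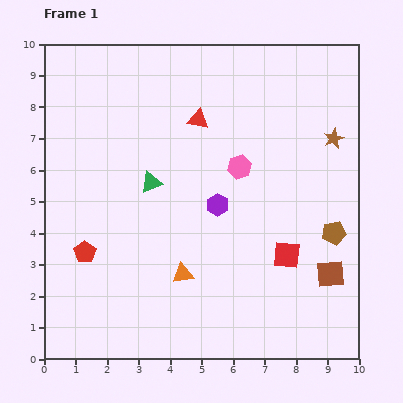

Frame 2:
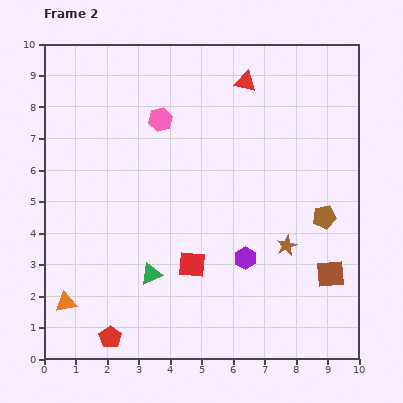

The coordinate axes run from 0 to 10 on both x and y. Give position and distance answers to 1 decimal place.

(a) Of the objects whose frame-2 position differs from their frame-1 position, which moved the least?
the brown pentagon

(moved 0.6)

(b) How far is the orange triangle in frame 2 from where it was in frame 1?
3.8

The orange triangle moved from (4.4, 2.7) to (0.7, 1.8), a distance of √(3.7² + 0.9²) ≈ 3.8.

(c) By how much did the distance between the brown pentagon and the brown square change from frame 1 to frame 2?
+0.5

Distance in frame 1: 1.3. Distance in frame 2: 1.8.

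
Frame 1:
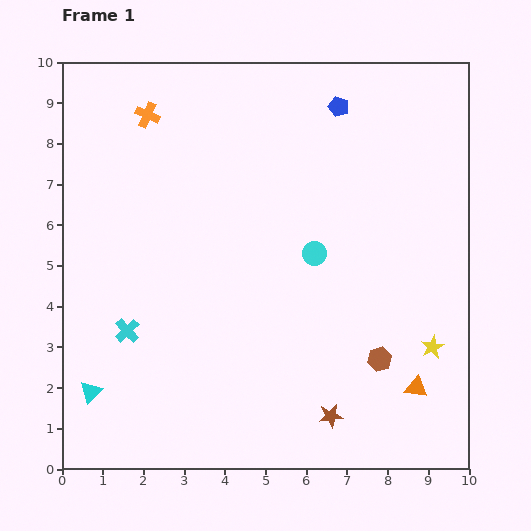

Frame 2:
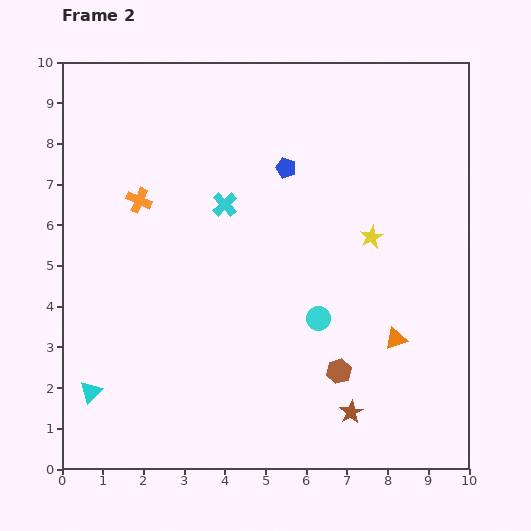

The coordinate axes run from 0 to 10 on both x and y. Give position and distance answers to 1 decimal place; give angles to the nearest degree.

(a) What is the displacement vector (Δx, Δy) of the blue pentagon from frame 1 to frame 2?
(-1.3, -1.5)

The blue pentagon was at (6.8, 8.9) in frame 1 and (5.5, 7.4) in frame 2.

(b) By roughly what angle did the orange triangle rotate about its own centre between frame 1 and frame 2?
29° counter-clockwise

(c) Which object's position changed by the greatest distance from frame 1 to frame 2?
the cyan cross

(moved 3.9; next 3.1)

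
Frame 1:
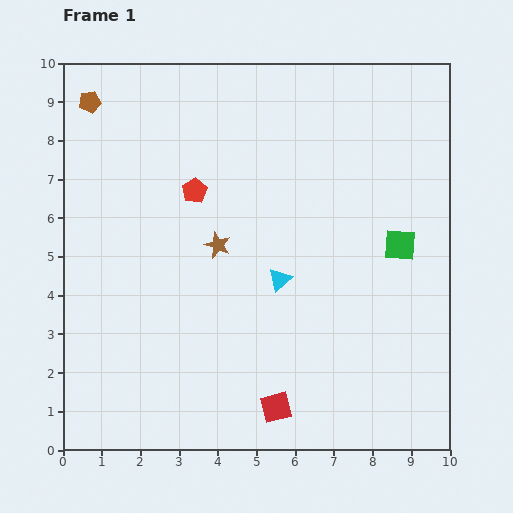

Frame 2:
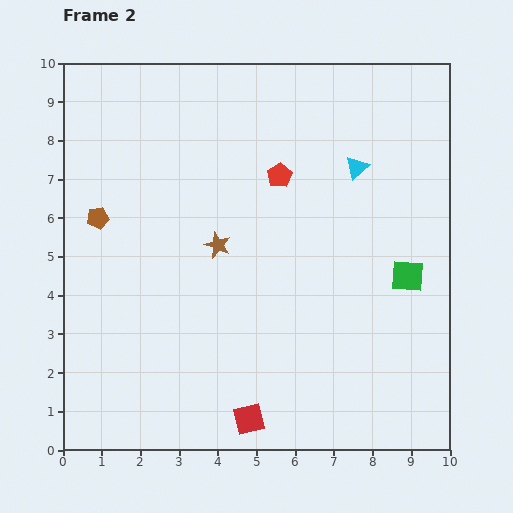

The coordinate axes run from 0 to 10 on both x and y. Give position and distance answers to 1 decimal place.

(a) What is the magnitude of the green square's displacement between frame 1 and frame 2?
0.8

The green square moved from (8.7, 5.3) to (8.9, 4.5), a distance of √(0.2² + 0.8²) ≈ 0.8.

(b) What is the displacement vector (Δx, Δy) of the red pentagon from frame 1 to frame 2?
(2.2, 0.4)

The red pentagon was at (3.4, 6.7) in frame 1 and (5.6, 7.1) in frame 2.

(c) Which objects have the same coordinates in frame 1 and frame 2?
the brown star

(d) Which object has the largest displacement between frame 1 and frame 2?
the cyan triangle

(moved 3.5; next 3.0)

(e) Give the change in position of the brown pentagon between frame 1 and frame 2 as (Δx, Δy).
(0.2, -3.0)

The brown pentagon was at (0.7, 9.0) in frame 1 and (0.9, 6.0) in frame 2.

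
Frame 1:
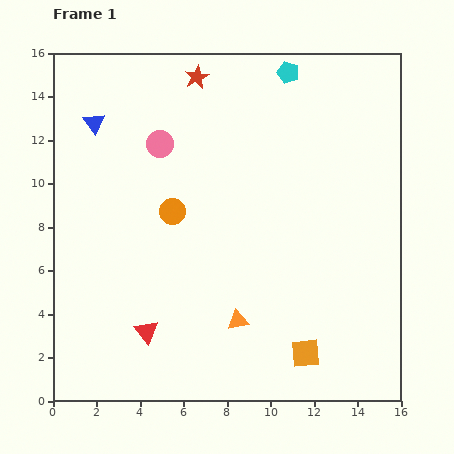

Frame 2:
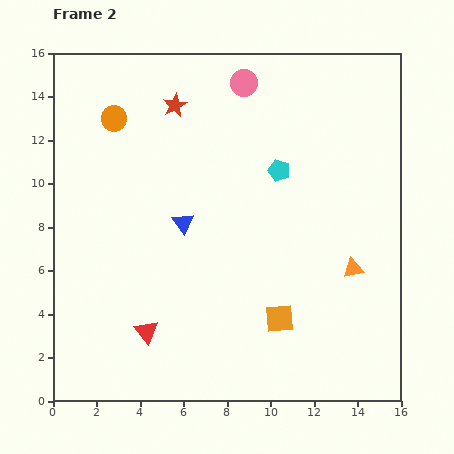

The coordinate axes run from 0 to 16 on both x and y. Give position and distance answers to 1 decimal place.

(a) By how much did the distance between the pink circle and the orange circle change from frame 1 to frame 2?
+3.0

Distance in frame 1: 3.2. Distance in frame 2: 6.2.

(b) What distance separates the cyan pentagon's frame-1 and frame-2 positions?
4.5

The cyan pentagon moved from (10.8, 15.1) to (10.4, 10.6), a distance of √(0.4² + 4.5²) ≈ 4.5.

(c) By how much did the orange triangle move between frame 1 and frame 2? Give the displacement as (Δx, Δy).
(5.3, 2.4)

The orange triangle was at (8.5, 3.7) in frame 1 and (13.8, 6.1) in frame 2.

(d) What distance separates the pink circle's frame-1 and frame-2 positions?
4.8

The pink circle moved from (4.9, 11.8) to (8.8, 14.6), a distance of √(3.9² + 2.8²) ≈ 4.8.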